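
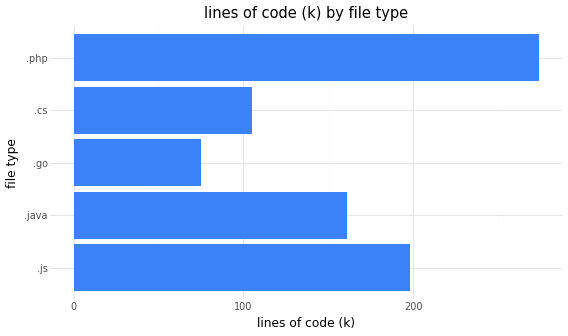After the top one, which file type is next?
.js

Top 3: .php ≈ 275, .js ≈ 200, .java ≈ 150.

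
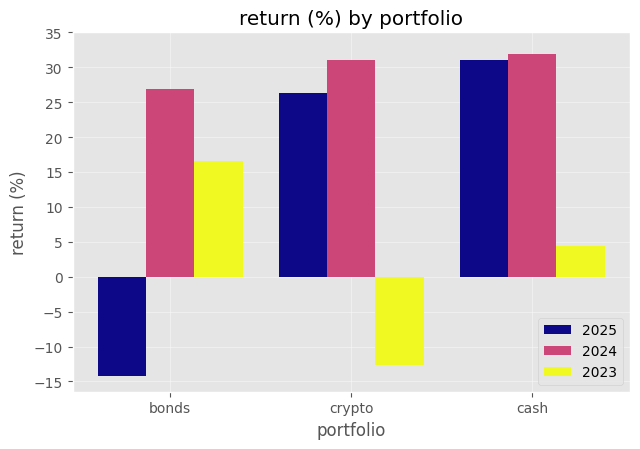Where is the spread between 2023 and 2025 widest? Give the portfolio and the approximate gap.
crypto, ≈ 40 %

crypto: 2023 ≈ -15, 2025 ≈ 25 → gap ≈ 40. Next-largest (bonds) is only ≈ 30.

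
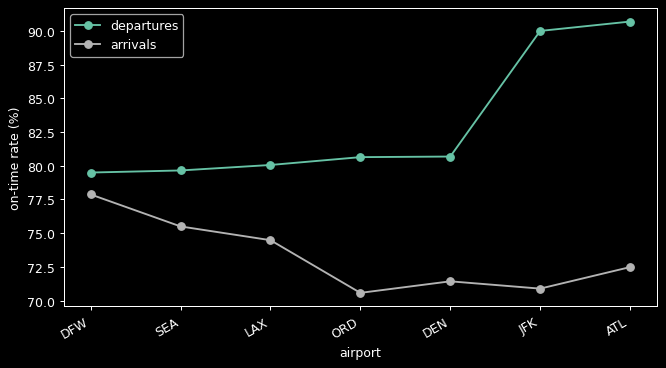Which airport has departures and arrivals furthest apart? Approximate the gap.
JFK: departures ≈ 90, arrivals ≈ 70 → gap ≈ 20. Next-largest (ATL) is only ≈ 18.

JFK, ≈ 20 %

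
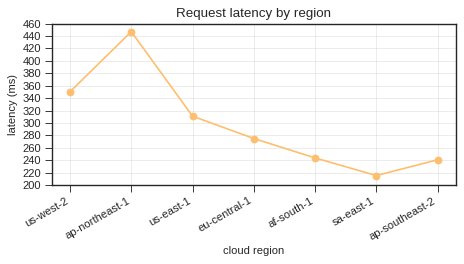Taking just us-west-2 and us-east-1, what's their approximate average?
(360 + 320) / 2 ≈ 340.

≈ 340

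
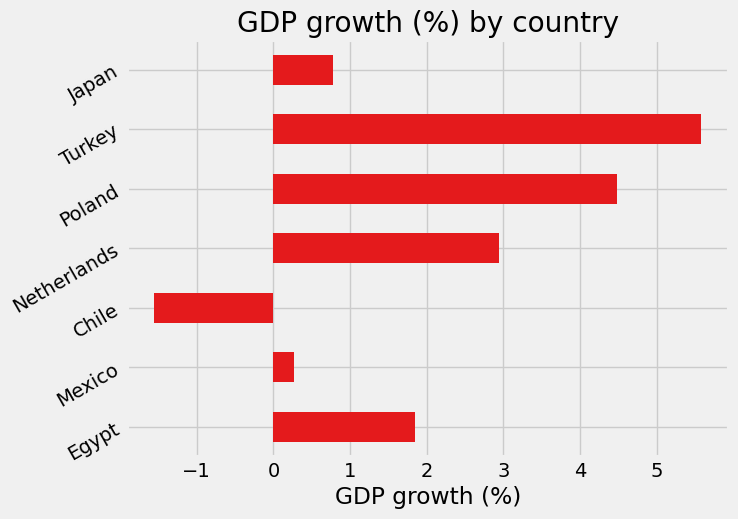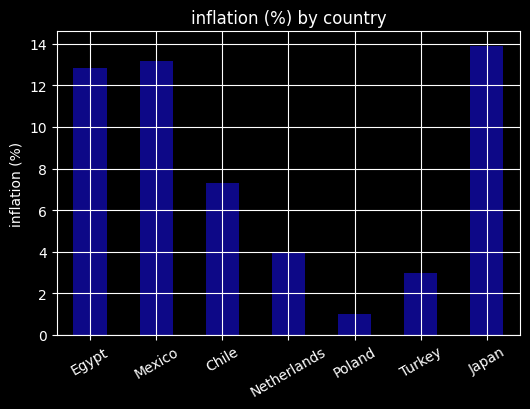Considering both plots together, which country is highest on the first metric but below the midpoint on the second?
Turkey

Chart 2 median inflation (%) ≈ 8; below-median countries: Netherlands, Poland, Turkey. Among those, Turkey has the highest GDP growth (%) (≈ 6).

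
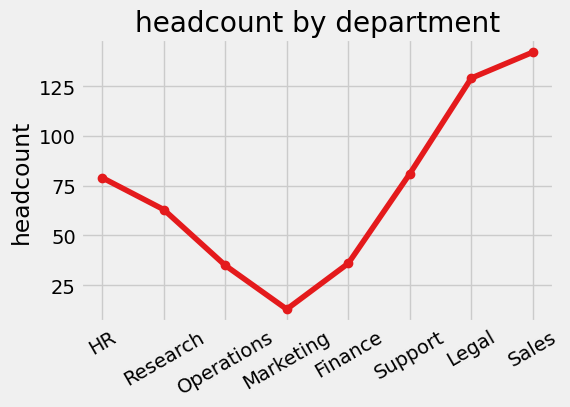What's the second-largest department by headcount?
Top 3: Sales ≈ 140, Legal ≈ 120, Support ≈ 80.

Legal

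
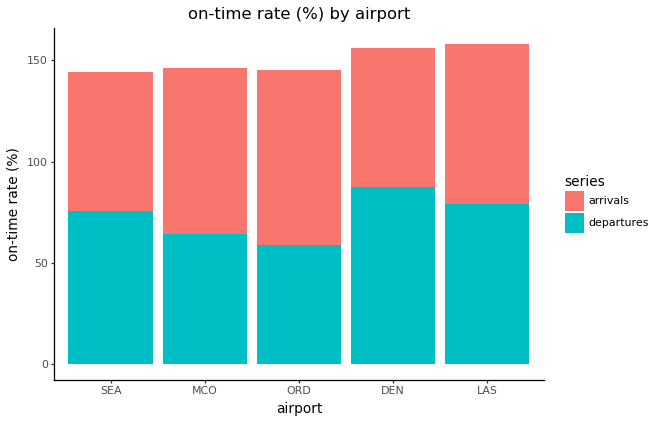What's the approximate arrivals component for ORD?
arrivals top ≈ 140, bottom ≈ 60; segment ≈ 80.

≈ 80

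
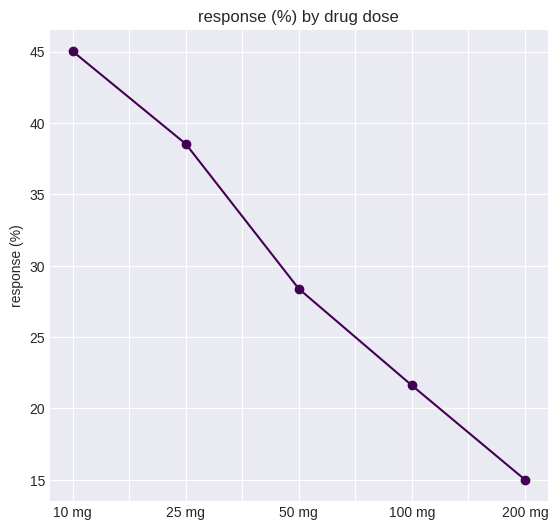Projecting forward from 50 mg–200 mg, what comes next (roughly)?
Last three: 30, 20, 15 → slope ≈ -7.5/step → next ≈ 7.5.

≈ 7.5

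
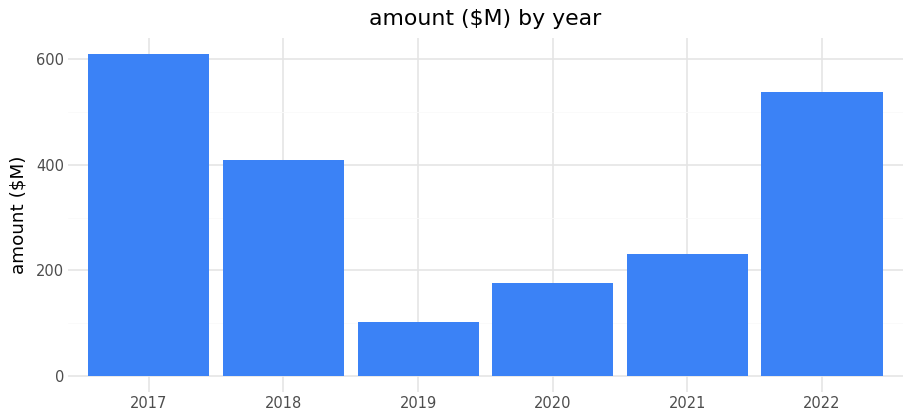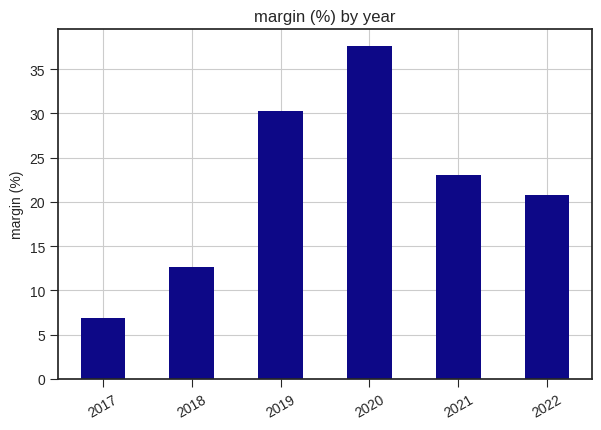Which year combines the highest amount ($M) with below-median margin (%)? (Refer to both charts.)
2017

Chart 2 median margin (%) ≈ 20; below-median years: 2017, 2018, 2022. Among those, 2017 has the highest amount ($M) (≈ 600).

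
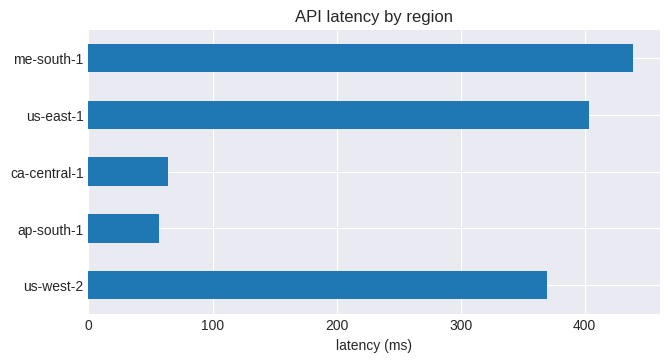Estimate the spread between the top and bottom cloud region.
Max me-south-1 ≈ 450, min ap-south-1 ≈ 50; range ≈ 400.

≈ 400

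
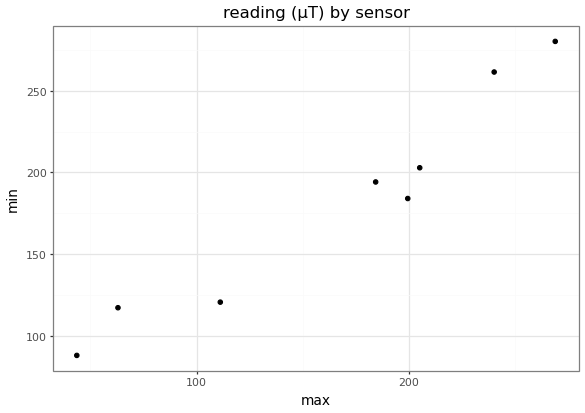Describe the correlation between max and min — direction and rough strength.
positive, strong

Points are positively correlated; strong (|r| ≈ 1.0).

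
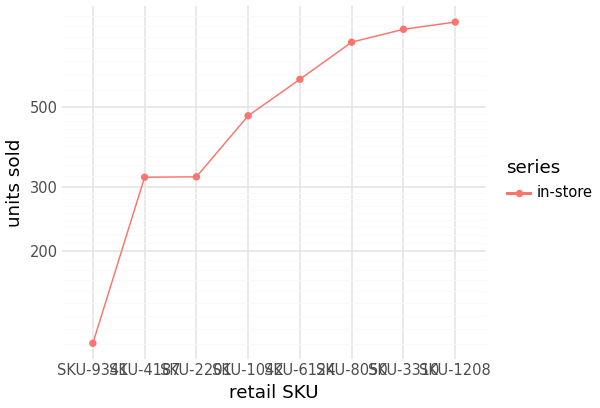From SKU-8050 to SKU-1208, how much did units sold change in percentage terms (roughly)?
≈ +12.5%

SKU-8050 ≈ 800, SKU-1208 ≈ 900; (900 − 800) / 800 ≈ +12.5%.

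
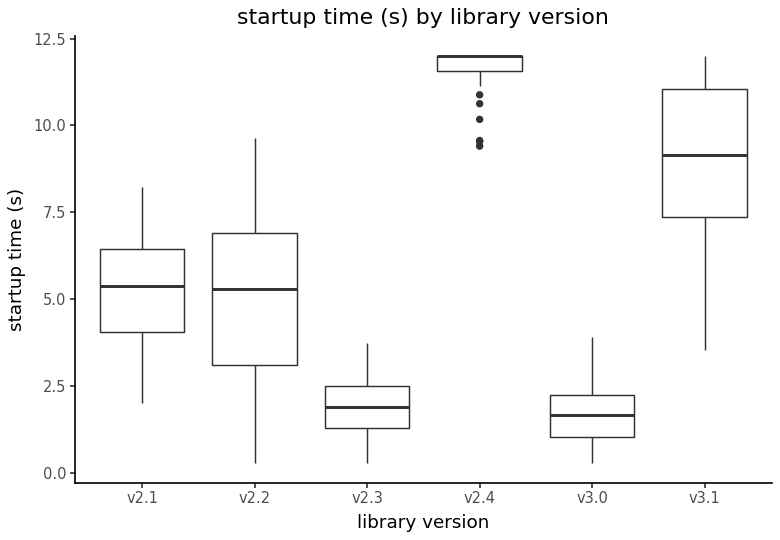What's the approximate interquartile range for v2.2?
Q3 ≈ 7, Q1 ≈ 3; IQR ≈ 4.

≈ 4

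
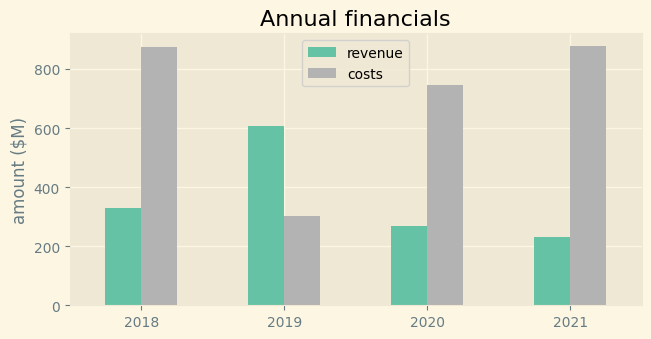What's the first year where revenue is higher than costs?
2019

2018: revenue ≈ 300 vs costs ≈ 900 (not yet); 2019: revenue ≈ 600 vs costs ≈ 300 (first crossover).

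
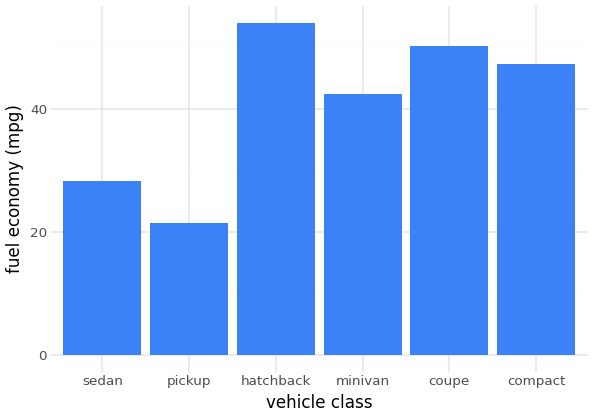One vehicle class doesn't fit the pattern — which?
pickup

pickup ≈ 20; the rest sit between ≈ 30 and ≈ 55.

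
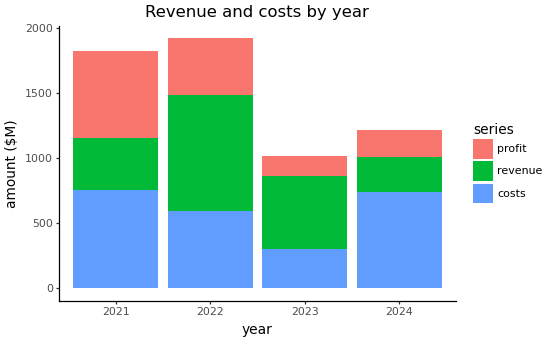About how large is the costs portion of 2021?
costs top ≈ 800, bottom ≈ 0; segment ≈ 800.

≈ 800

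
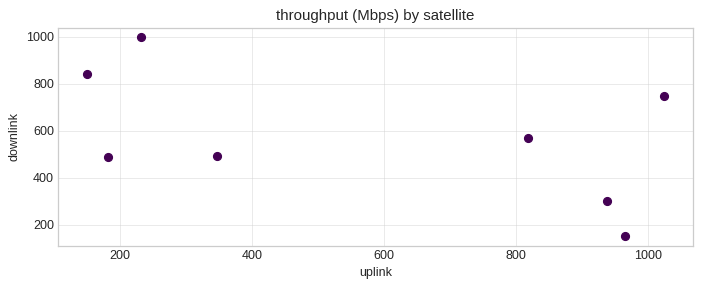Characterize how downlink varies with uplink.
negative, moderate

Points are negatively correlated; moderate (|r| ≈ 0.5).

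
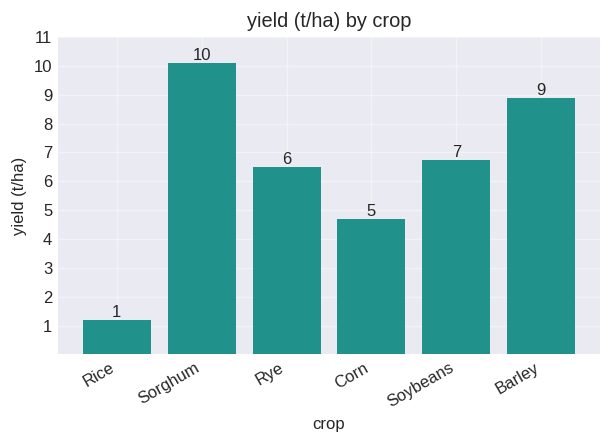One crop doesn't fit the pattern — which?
Rice

Rice ≈ 1; the rest sit between ≈ 5 and ≈ 10.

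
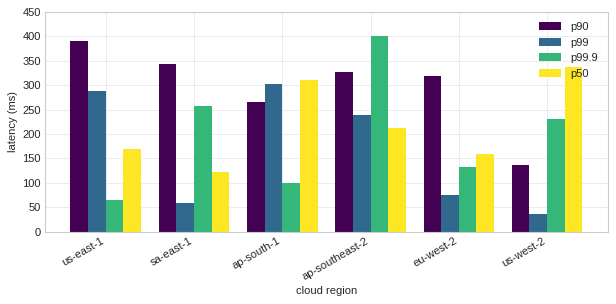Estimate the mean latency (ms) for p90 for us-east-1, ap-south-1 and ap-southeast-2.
≈ 333

(400 + 250 + 350) / 3 ≈ 333.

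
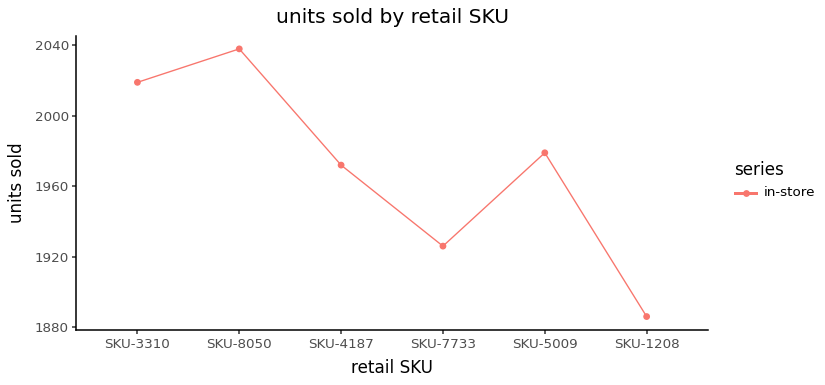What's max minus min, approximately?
≈ 160

Max SKU-8050 ≈ 2040, min SKU-1208 ≈ 1880; range ≈ 160.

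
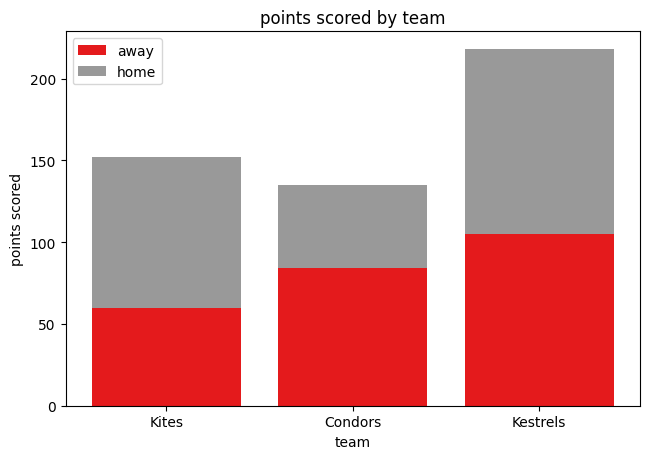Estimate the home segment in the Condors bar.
≈ 60

home top ≈ 140, bottom ≈ 80; segment ≈ 60.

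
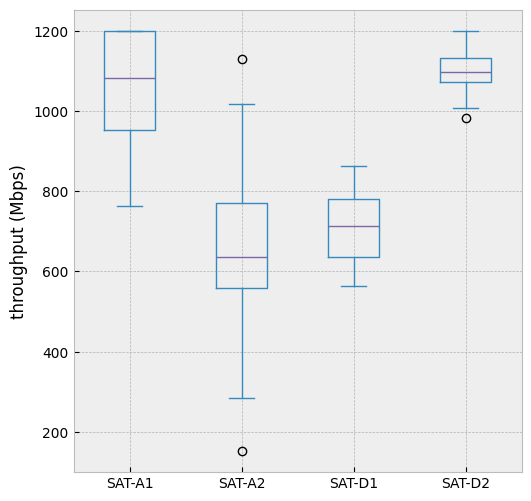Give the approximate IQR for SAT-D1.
Q3 ≈ 800, Q1 ≈ 650; IQR ≈ 150.

≈ 150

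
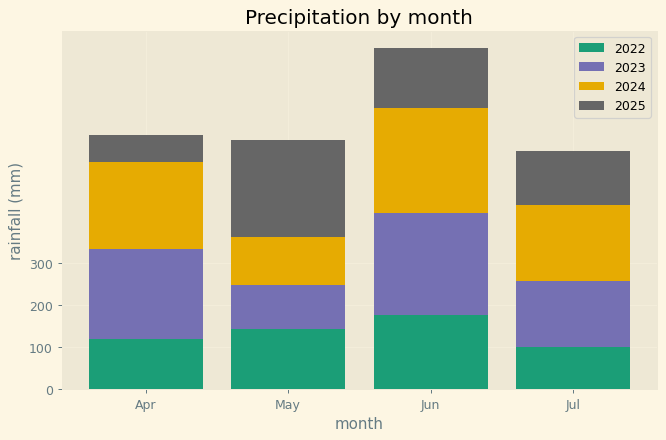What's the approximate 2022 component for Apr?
≈ 100

2022 top ≈ 100, bottom ≈ 0; segment ≈ 100.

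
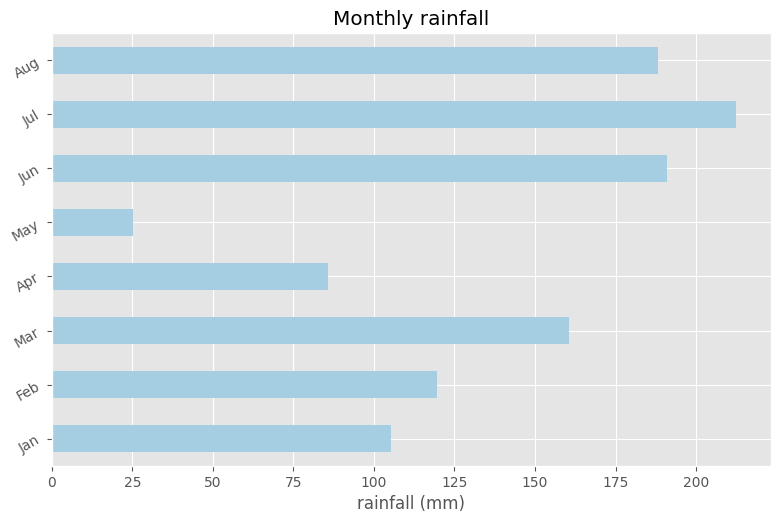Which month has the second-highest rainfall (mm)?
Top 3: Jul ≈ 220, Jun ≈ 200, Aug ≈ 180.

Jun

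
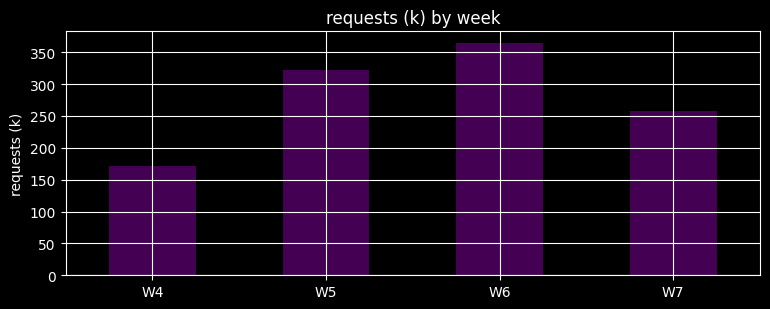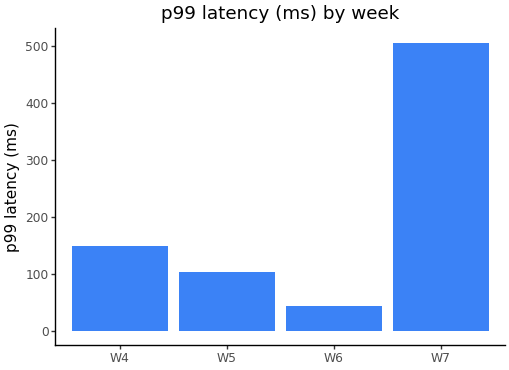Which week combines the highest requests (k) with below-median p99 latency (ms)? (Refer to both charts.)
Chart 2 median p99 latency (ms) ≈ 150; below-median weeks: W5, W6. Among those, W6 has the highest requests (k) (≈ 350).

W6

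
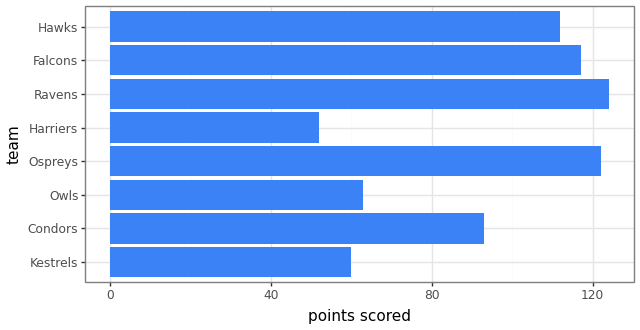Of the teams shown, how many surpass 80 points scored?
Above 80: Condors, Ospreys, Ravens, Falcons, Hawks.

5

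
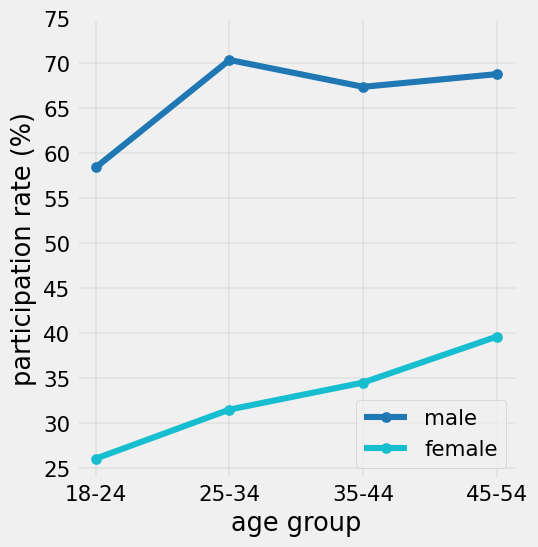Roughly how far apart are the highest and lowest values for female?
≈ 15

Max 45-54 ≈ 40, min 18-24 ≈ 25; range ≈ 15.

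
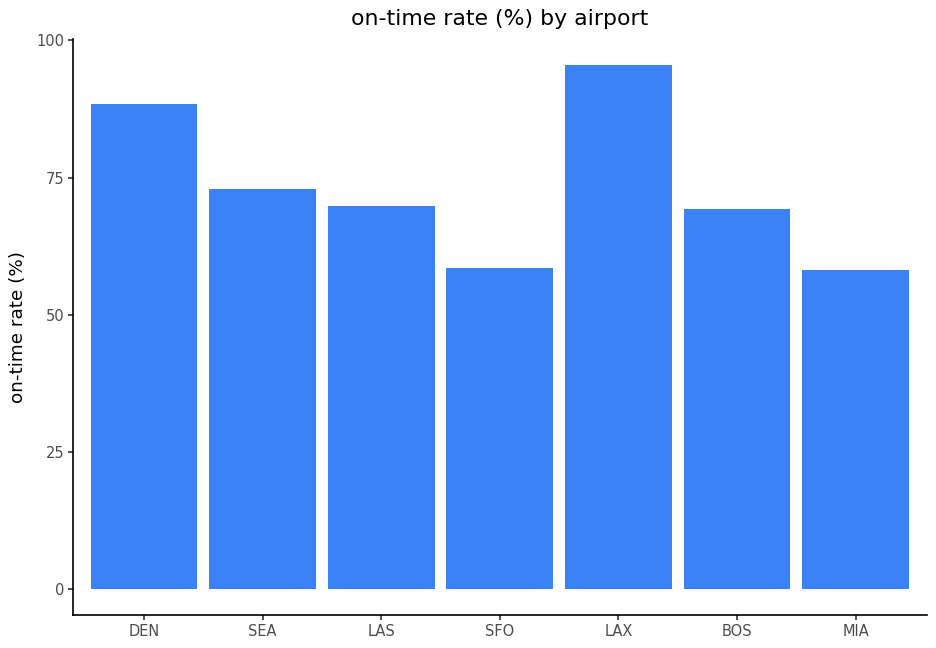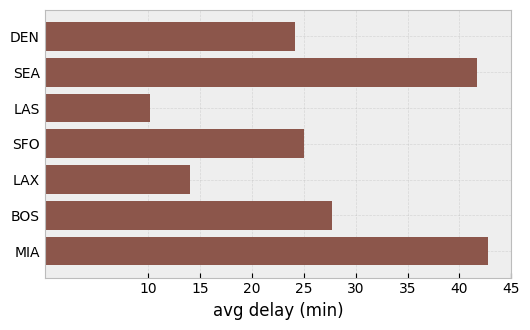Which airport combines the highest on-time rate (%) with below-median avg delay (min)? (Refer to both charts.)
LAX

Chart 2 median avg delay (min) ≈ 25; below-median airports: DEN, LAS, LAX. Among those, LAX has the highest on-time rate (%) (≈ 100).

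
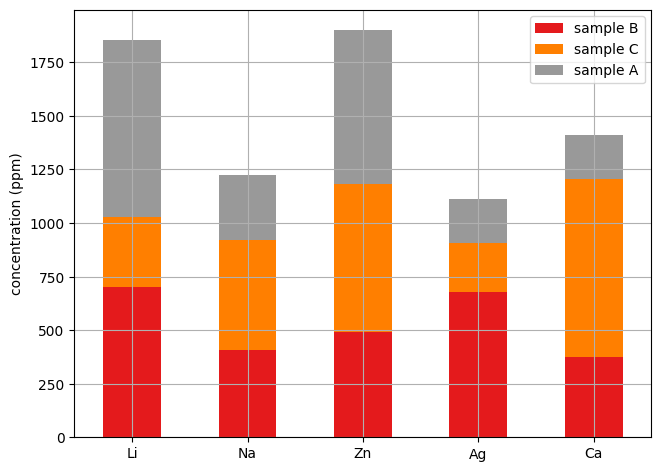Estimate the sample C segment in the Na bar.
≈ 600

sample C top ≈ 1000, bottom ≈ 400; segment ≈ 600.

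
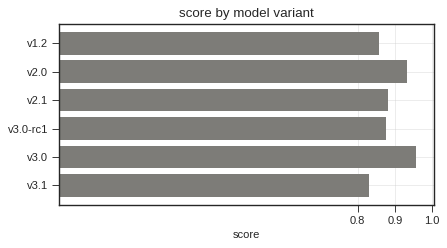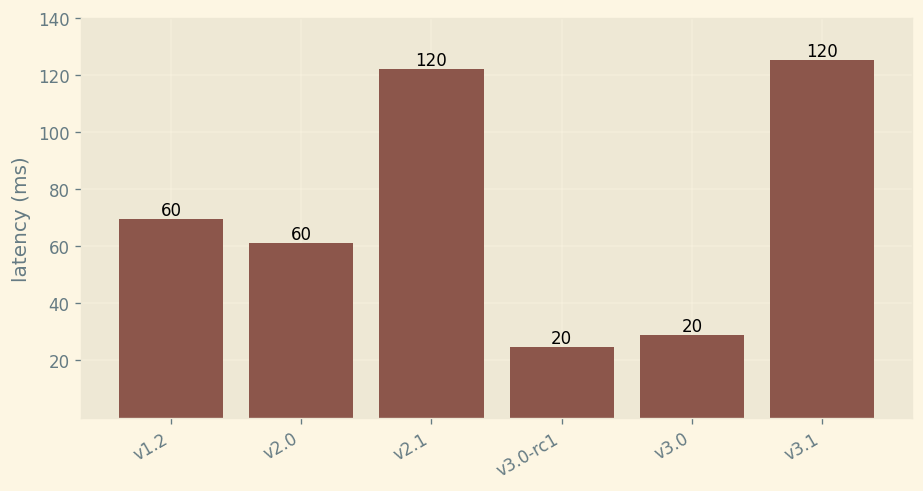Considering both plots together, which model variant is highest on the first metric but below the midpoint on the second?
v3.0

Chart 2 median latency (ms) ≈ 60; below-median model variants: v2.0, v3.0-rc1, v3.0. Among those, v3.0 has the highest score (≈ 1).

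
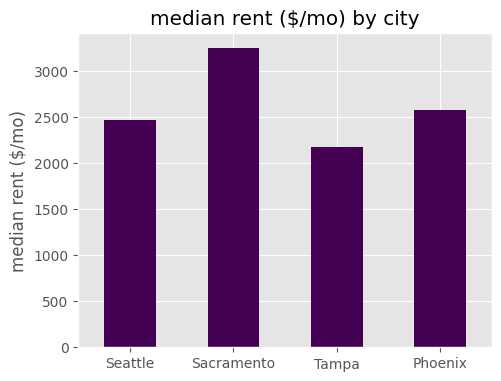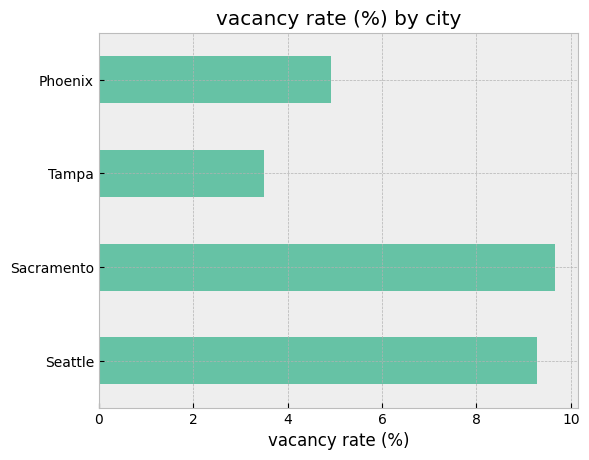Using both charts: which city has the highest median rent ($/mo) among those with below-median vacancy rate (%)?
Chart 2 median vacancy rate (%) ≈ 7; below-median cities: Tampa, Phoenix. Among those, Phoenix has the highest median rent ($/mo) (≈ 2500).

Phoenix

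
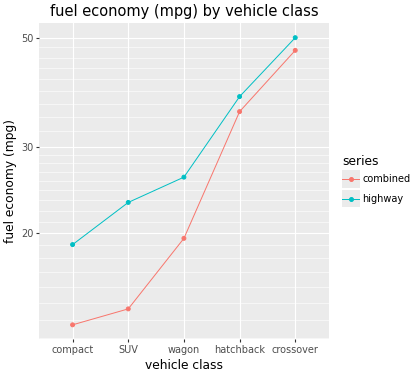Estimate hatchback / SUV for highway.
≈ 1.6×

hatchback ≈ 40, SUV ≈ 25; 40/25 ≈ 1.6.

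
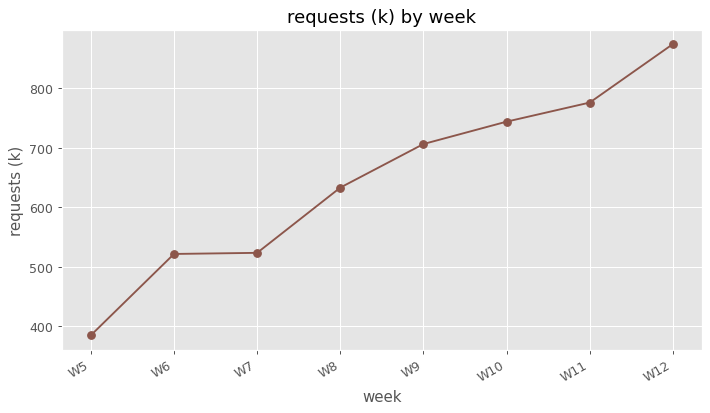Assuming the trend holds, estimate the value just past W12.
Last three: 750, 800, 850 → slope ≈ 50/step → next ≈ 900.

≈ 900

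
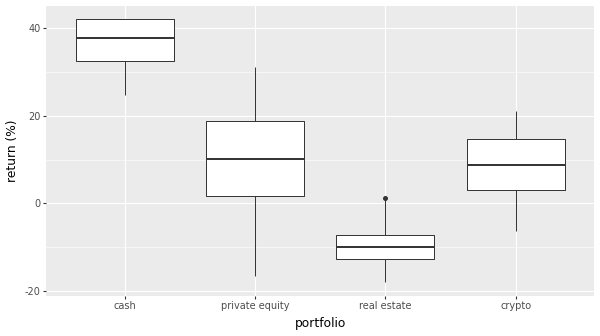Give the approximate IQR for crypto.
≈ 10

Q3 ≈ 15, Q1 ≈ 5; IQR ≈ 10.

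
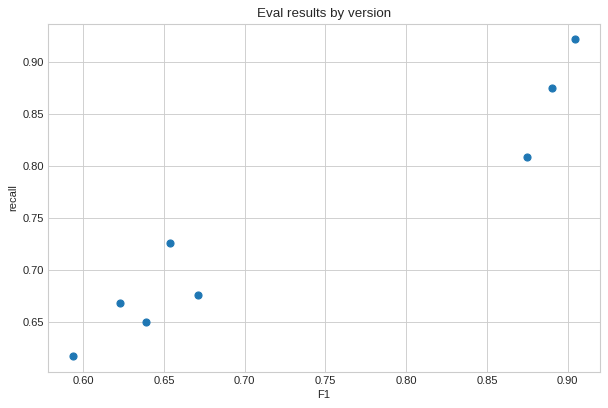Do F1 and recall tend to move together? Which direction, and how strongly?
Points are positively correlated; strong (|r| ≈ 1.0).

positive, strong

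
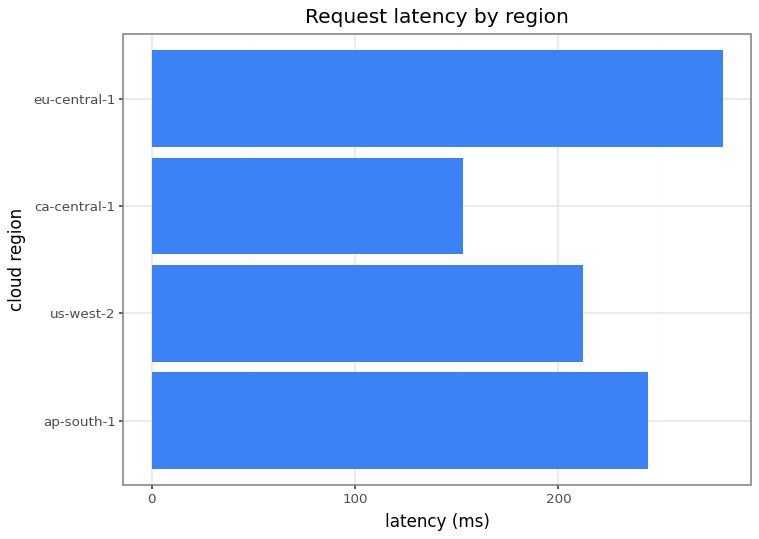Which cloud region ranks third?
Top 4: eu-central-1 ≈ 275, ap-south-1 ≈ 250, us-west-2 ≈ 200, ca-central-1 ≈ 150.

us-west-2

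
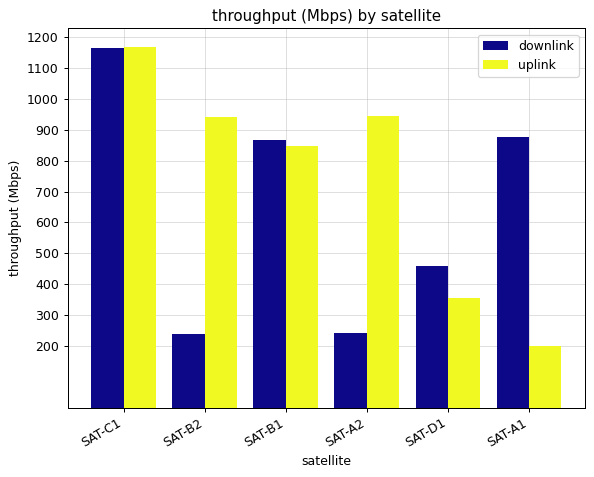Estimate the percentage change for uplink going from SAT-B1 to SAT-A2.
≈ +12.5%

SAT-B1 ≈ 800, SAT-A2 ≈ 900; (900 − 800) / 800 ≈ +12.5%.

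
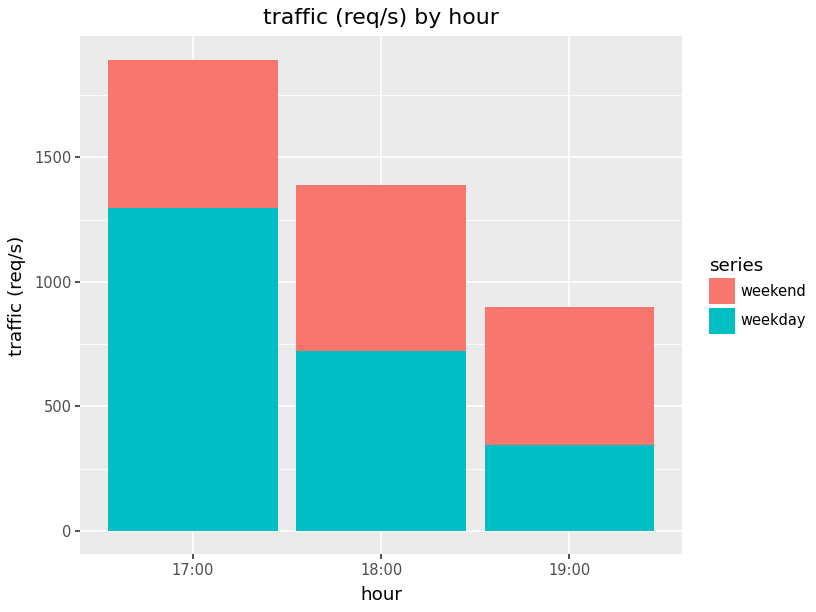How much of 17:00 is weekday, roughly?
≈ 1200

weekday top ≈ 1200, bottom ≈ 0; segment ≈ 1200.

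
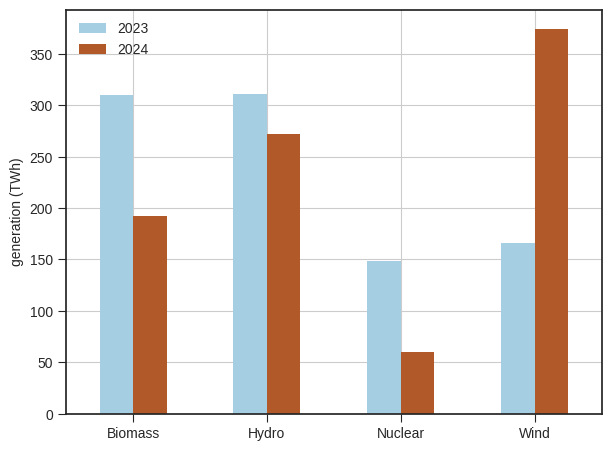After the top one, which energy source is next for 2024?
Top 3 for 2024: Wind ≈ 350, Hydro ≈ 250, Biomass ≈ 200.

Hydro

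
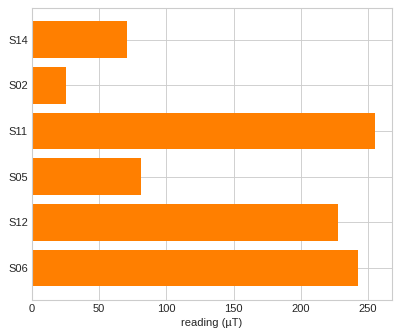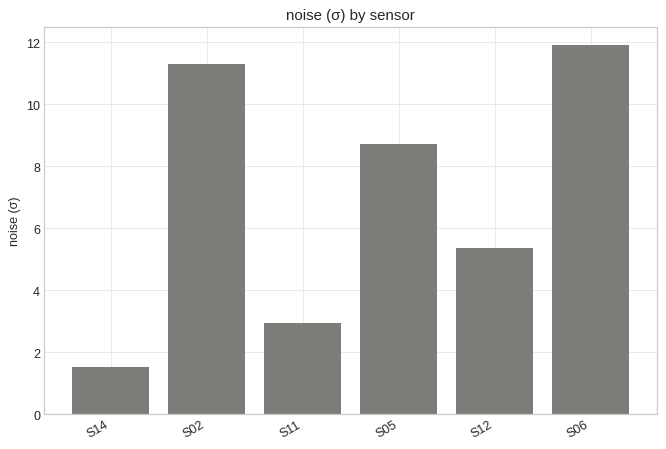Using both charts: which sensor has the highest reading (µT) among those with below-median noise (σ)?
S11

Chart 2 median noise (σ) ≈ 8; below-median sensors: S14, S11, S12. Among those, S11 has the highest reading (µT) (≈ 250).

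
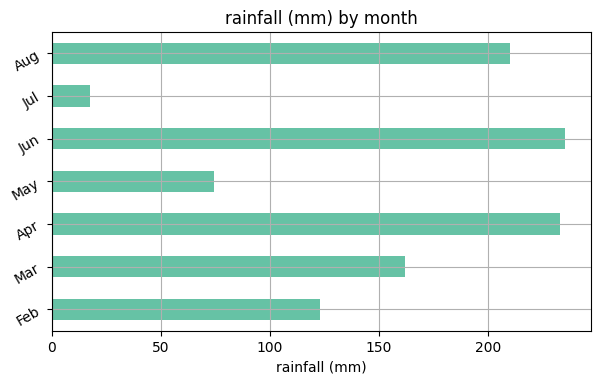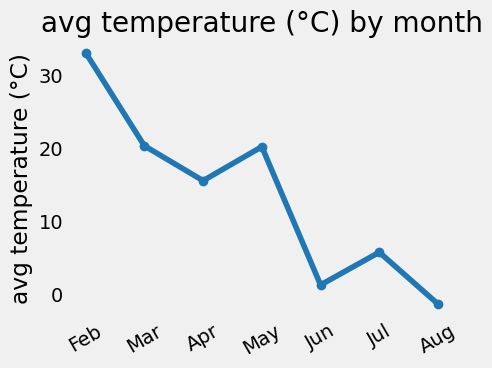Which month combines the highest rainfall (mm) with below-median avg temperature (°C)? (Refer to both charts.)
Jun

Chart 2 median avg temperature (°C) ≈ 15; below-median months: Jun, Jul, Aug. Among those, Jun has the highest rainfall (mm) (≈ 225).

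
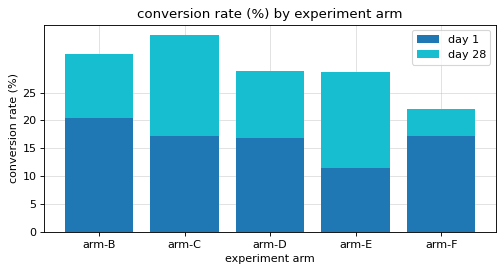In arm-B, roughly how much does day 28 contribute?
≈ 10

day 28 top ≈ 30, bottom ≈ 20; segment ≈ 10.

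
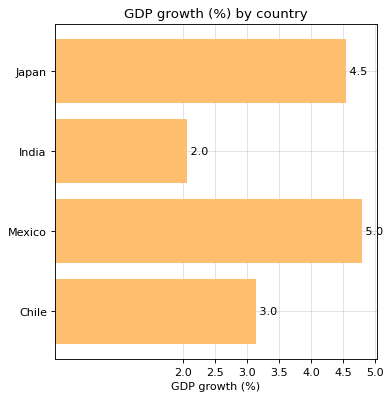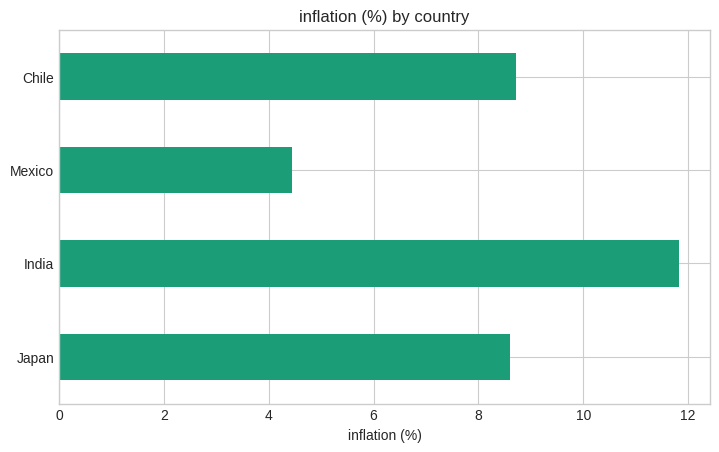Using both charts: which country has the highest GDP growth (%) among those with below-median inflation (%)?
Chart 2 median inflation (%) ≈ 8; below-median countries: Japan, Mexico. Among those, Mexico has the highest GDP growth (%) (≈ 5).

Mexico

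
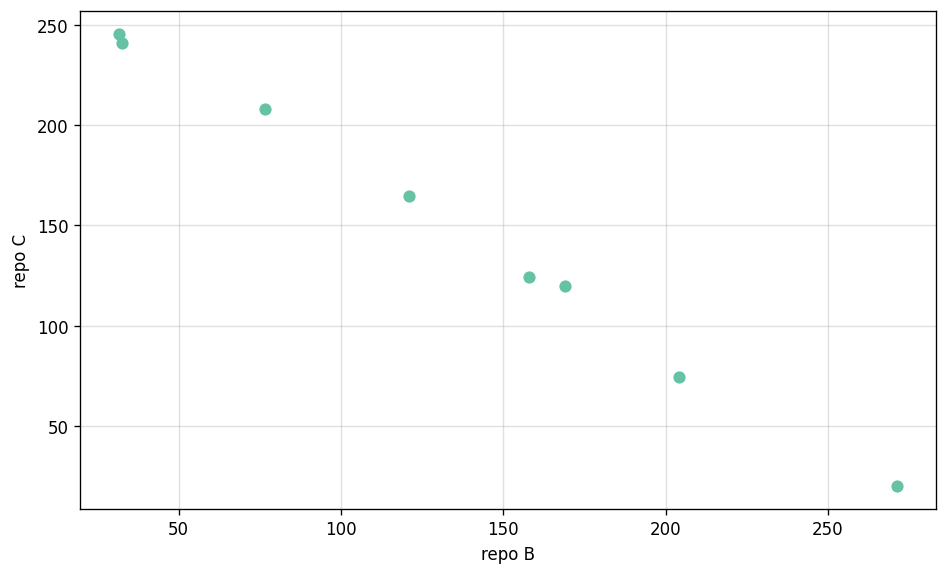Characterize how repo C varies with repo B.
negative, strong

Points are negatively correlated; strong (|r| ≈ 1.0).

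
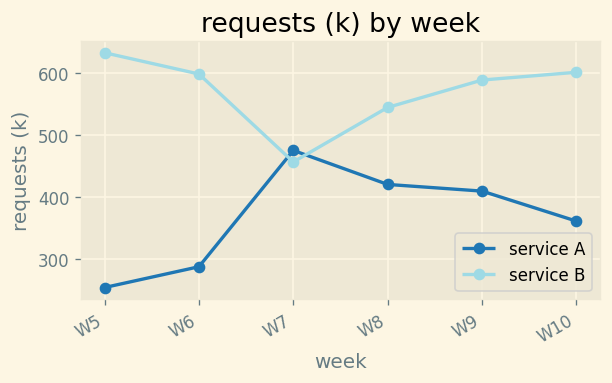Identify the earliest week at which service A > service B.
W6: service A ≈ 300 vs service B ≈ 600 (not yet); W7: service A ≈ 500 vs service B ≈ 450 (first crossover).

W7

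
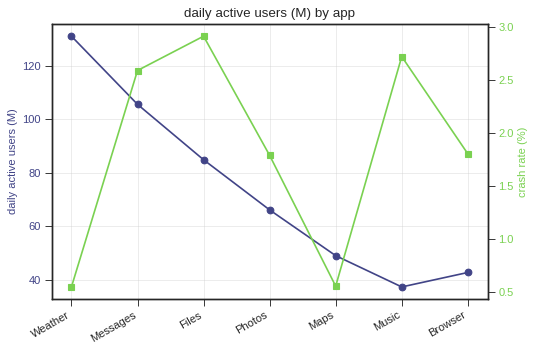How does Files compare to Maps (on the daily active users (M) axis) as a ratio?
≈ 1.6×

Files ≈ 80, Maps ≈ 50; 80/50 ≈ 1.6.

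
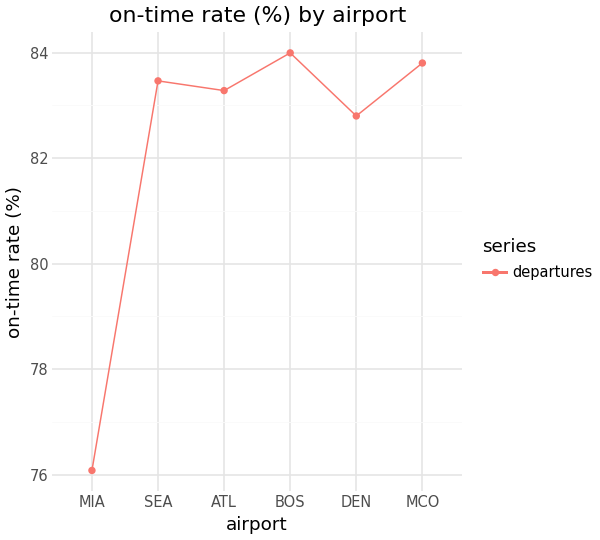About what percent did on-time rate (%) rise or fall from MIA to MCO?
≈ +10.5%

MIA ≈ 76, MCO ≈ 84; (84 − 76) / 76 ≈ +10.5%.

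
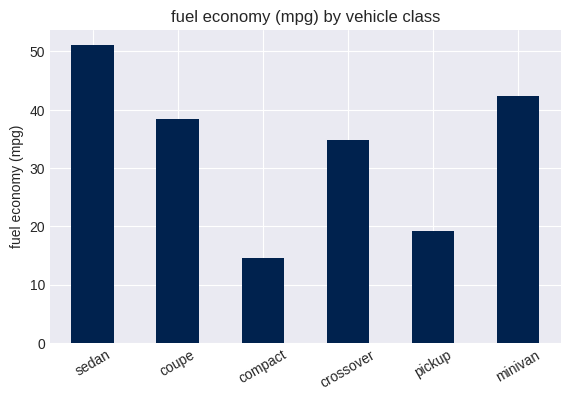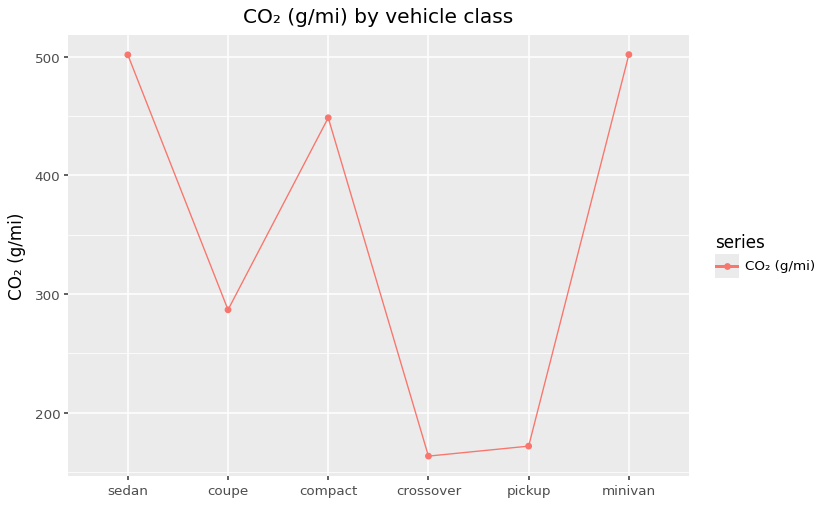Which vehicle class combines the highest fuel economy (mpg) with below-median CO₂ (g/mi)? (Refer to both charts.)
Chart 2 median CO₂ (g/mi) ≈ 350; below-median vehicle classes: coupe, crossover, pickup. Among those, coupe has the highest fuel economy (mpg) (≈ 40).

coupe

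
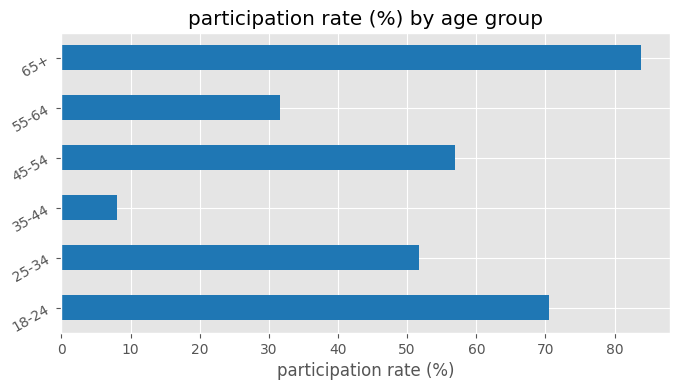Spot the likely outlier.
35-44

35-44 ≈ 10; the rest sit between ≈ 30 and ≈ 80.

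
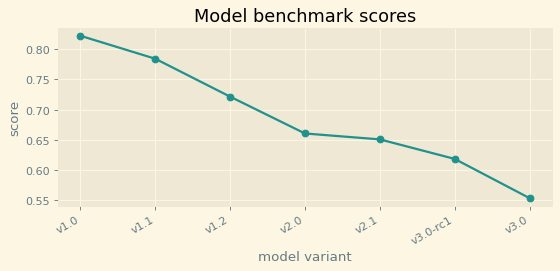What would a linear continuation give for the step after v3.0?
≈ 0.5

Last three: 0.65, 0.60, 0.55 → slope ≈ -0.05/step → next ≈ 0.5.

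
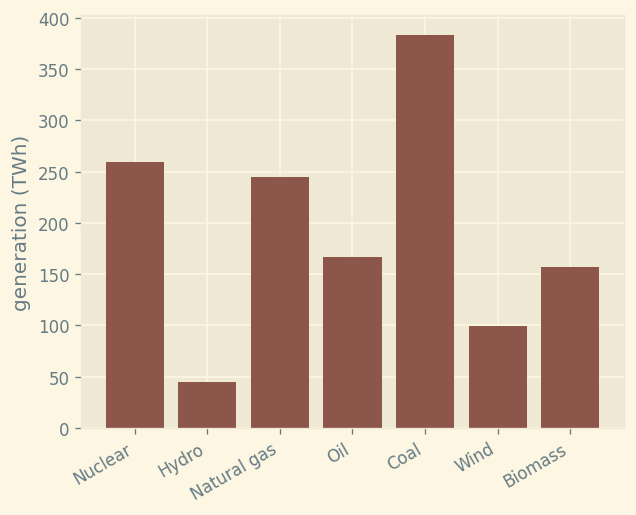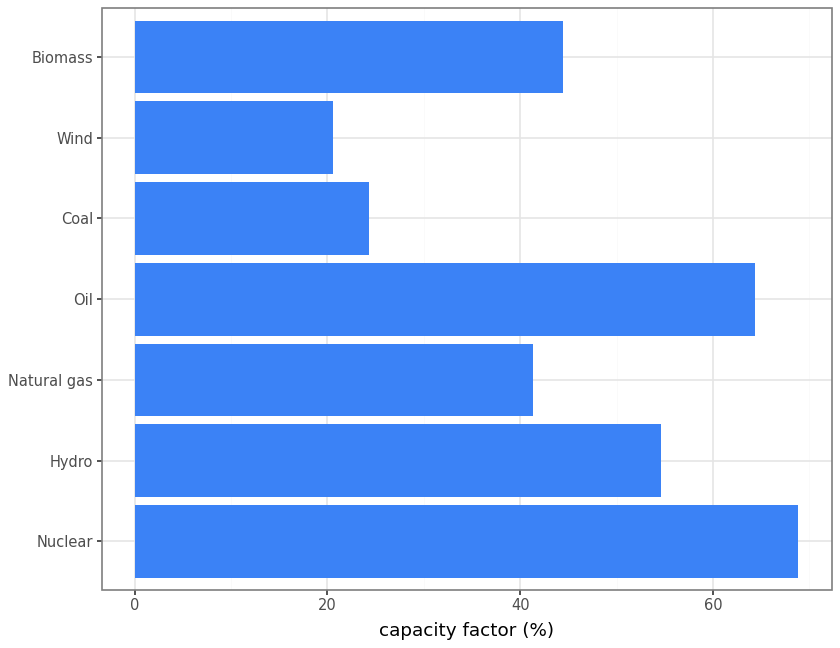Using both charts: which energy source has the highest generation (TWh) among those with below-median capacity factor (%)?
Coal

Chart 2 median capacity factor (%) ≈ 40; below-median energy sources: Natural gas, Coal, Wind. Among those, Coal has the highest generation (TWh) (≈ 400).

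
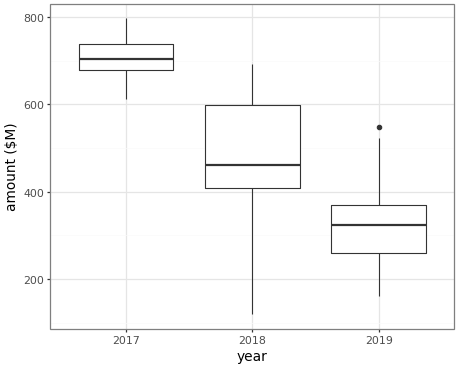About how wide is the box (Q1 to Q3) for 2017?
Q3 ≈ 750, Q1 ≈ 700; IQR ≈ 50.

≈ 50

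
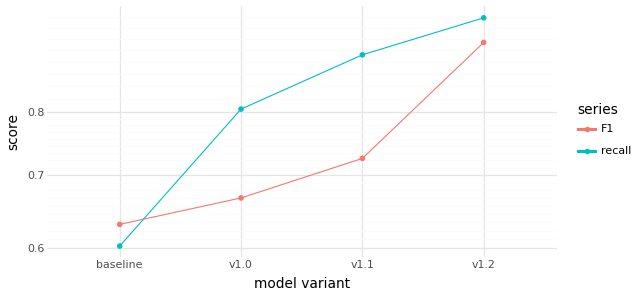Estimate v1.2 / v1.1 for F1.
≈ 1.27×

v1.2 ≈ 0.95, v1.1 ≈ 0.75; 0.95/0.75 ≈ 1.27.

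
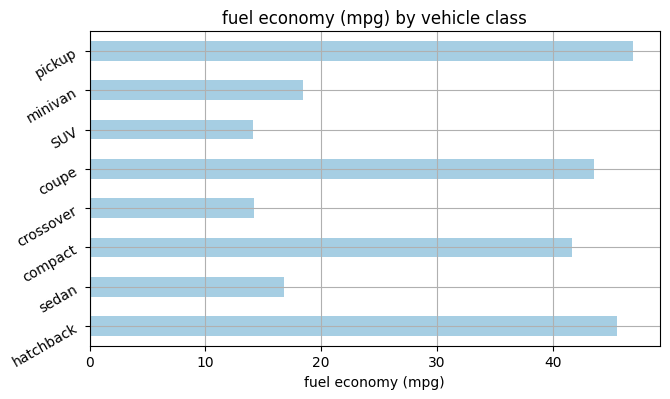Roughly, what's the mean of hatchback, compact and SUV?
(45 + 40 + 15) / 3 ≈ 33.

≈ 33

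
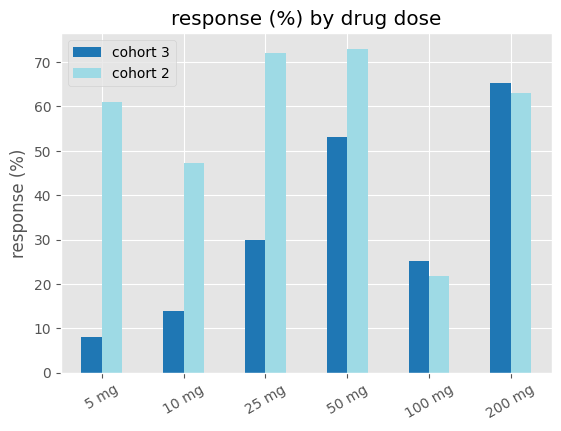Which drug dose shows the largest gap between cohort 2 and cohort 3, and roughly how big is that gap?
5 mg, ≈ 50 %

5 mg: cohort 2 ≈ 60, cohort 3 ≈ 10 → gap ≈ 50. Next-largest (25 mg) is only ≈ 40.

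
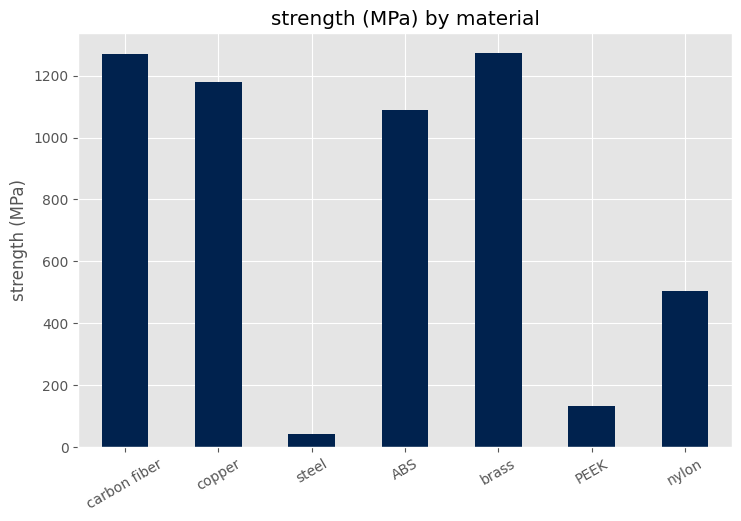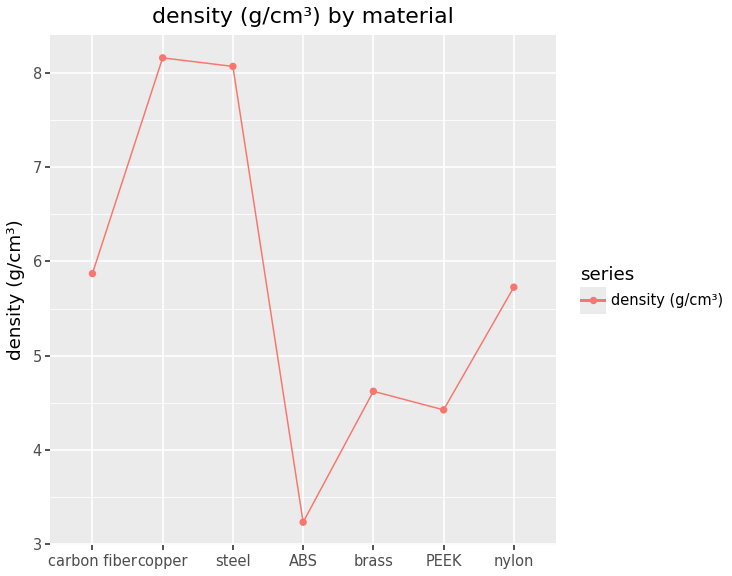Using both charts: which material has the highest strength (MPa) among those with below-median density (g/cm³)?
brass

Chart 2 median density (g/cm³) ≈ 6; below-median materials: ABS, brass, PEEK. Among those, brass has the highest strength (MPa) (≈ 1200).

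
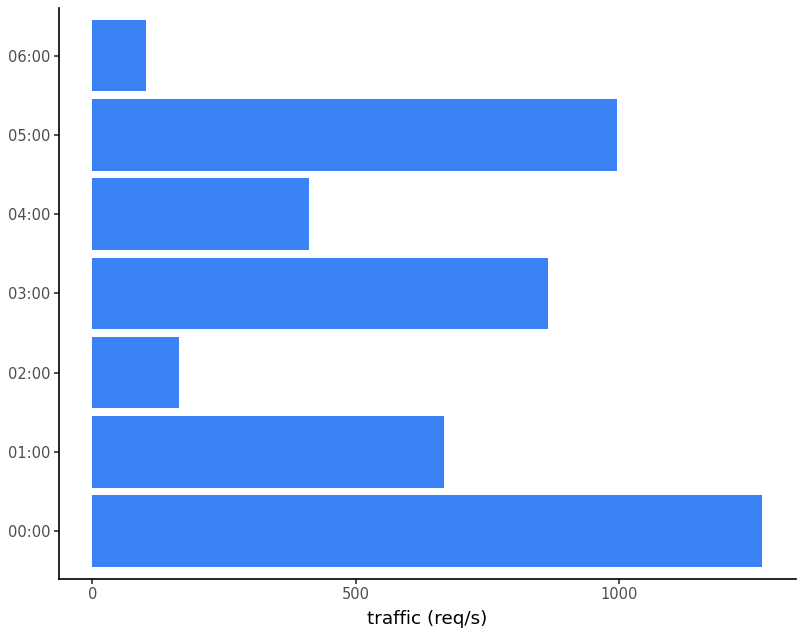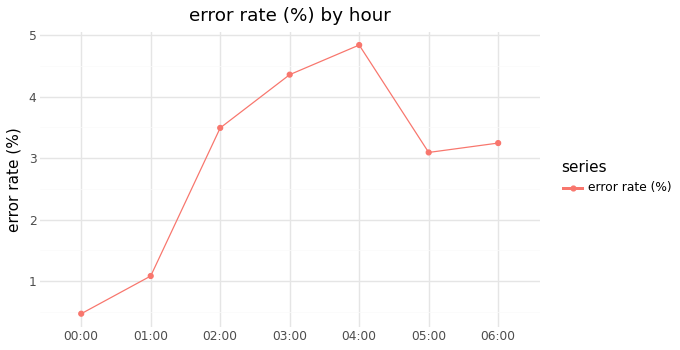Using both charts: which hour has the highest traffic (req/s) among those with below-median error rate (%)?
00:00

Chart 2 median error rate (%) ≈ 3; below-median hours: 00:00, 01:00, 05:00. Among those, 00:00 has the highest traffic (req/s) (≈ 1200).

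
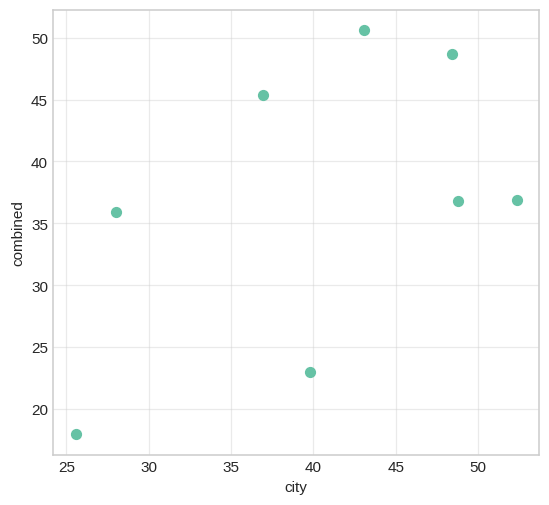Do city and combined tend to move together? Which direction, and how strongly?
positive, moderate

Points are positively correlated; moderate (|r| ≈ 0.5).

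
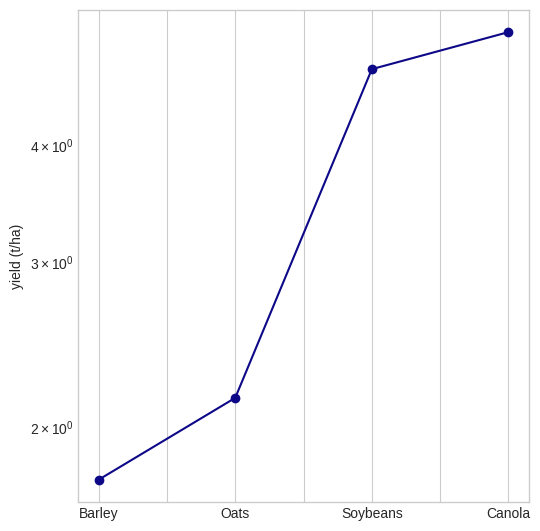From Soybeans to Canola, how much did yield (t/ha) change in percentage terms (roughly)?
≈ +10%

Soybeans ≈ 5.0, Canola ≈ 5.5; (5.5 − 5.0) / 5.0 ≈ +10%.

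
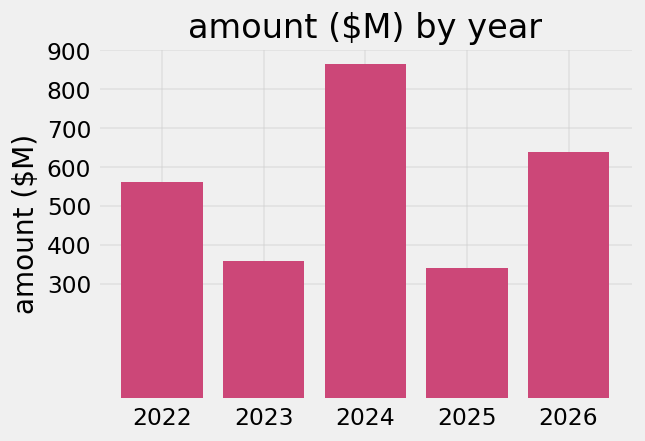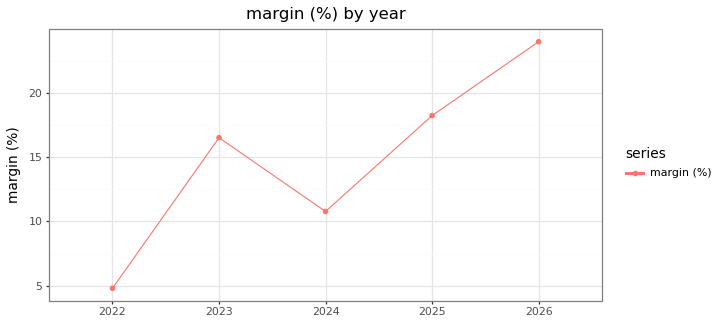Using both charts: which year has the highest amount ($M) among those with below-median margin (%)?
2024

Chart 2 median margin (%) ≈ 15; below-median years: 2022, 2024. Among those, 2024 has the highest amount ($M) (≈ 900).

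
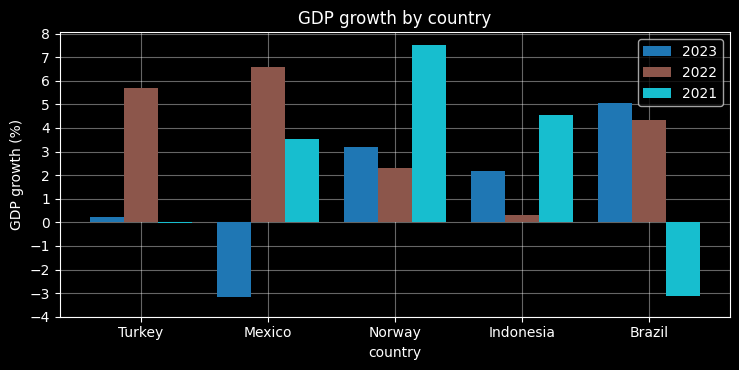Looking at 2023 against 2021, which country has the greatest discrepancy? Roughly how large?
Brazil, ≈ 8 %

Brazil: 2023 ≈ 5, 2021 ≈ -3 → gap ≈ 8. Next-largest (Mexico) is only ≈ 7.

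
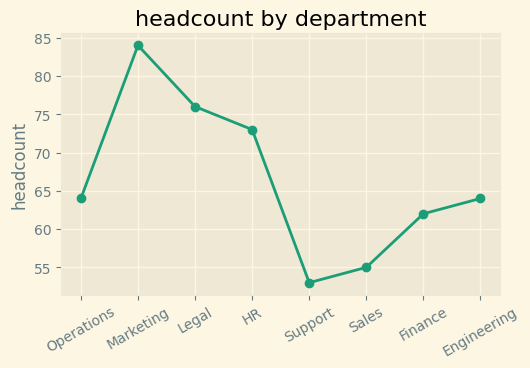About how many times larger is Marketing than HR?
≈ 1.13×

Marketing ≈ 85, HR ≈ 75; 85/75 ≈ 1.13.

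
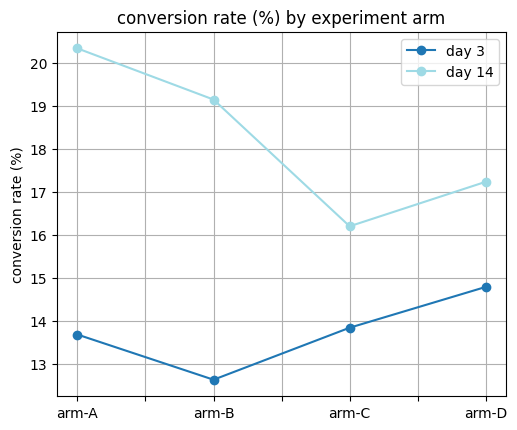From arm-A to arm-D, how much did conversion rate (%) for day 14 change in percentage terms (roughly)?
arm-A ≈ 20, arm-D ≈ 17; (17 − 20) / 20 ≈ -15%.

≈ -15%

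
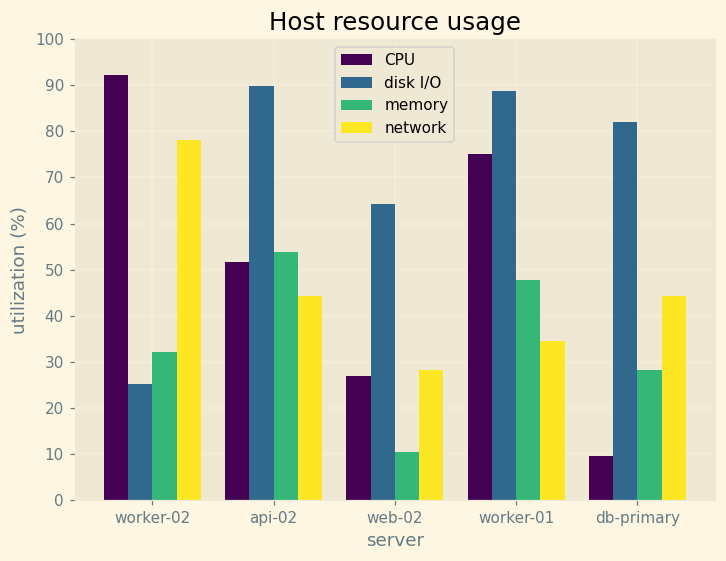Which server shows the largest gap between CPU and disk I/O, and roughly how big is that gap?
db-primary: CPU ≈ 10, disk I/O ≈ 80 → gap ≈ 70. Next-largest (worker-02) is only ≈ 60.

db-primary, ≈ 70 %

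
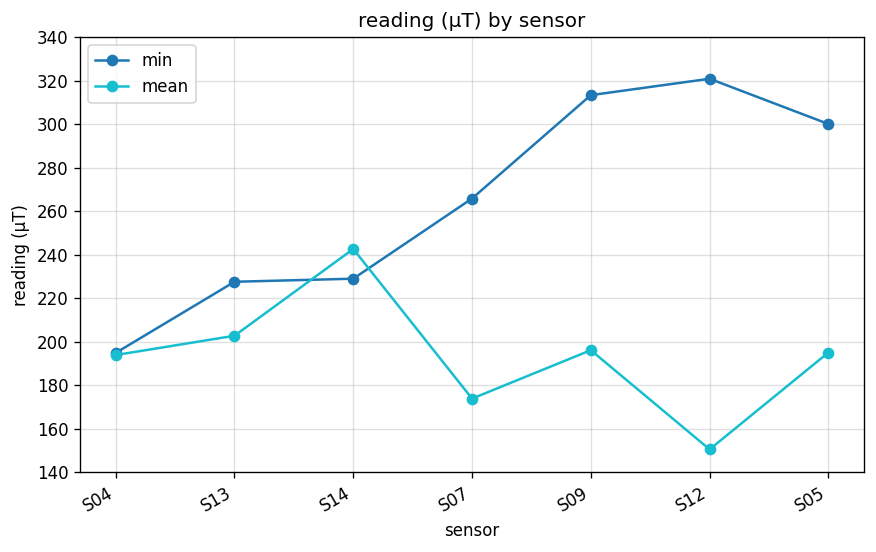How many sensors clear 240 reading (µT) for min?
Above 240: S07, S09, S12, S05.

4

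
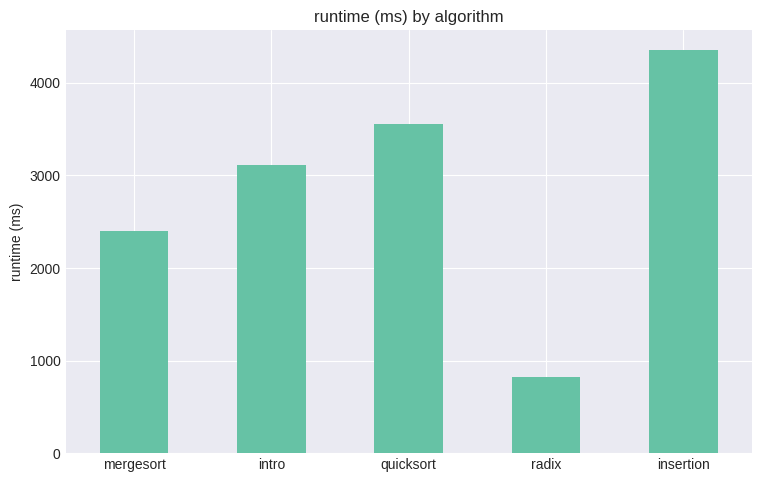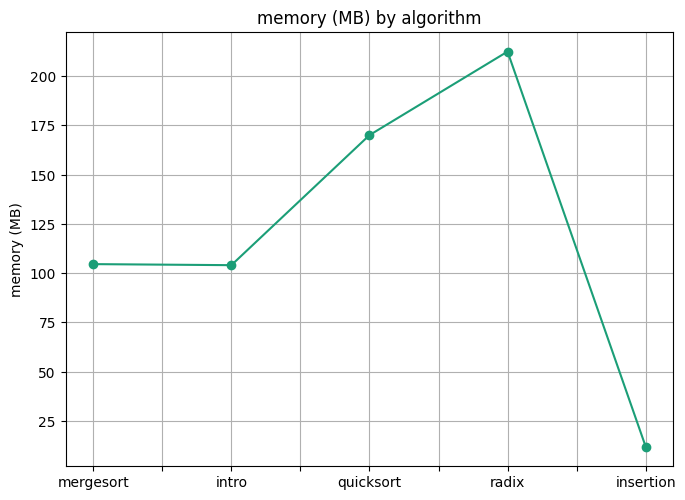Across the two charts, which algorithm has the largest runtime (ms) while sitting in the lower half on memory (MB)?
Chart 2 median memory (MB) ≈ 100; below-median algorithms: intro, insertion. Among those, insertion has the highest runtime (ms) (≈ 4500).

insertion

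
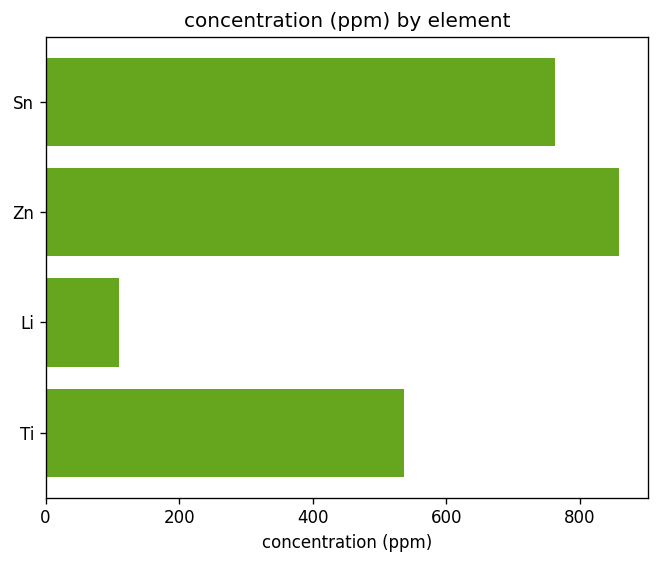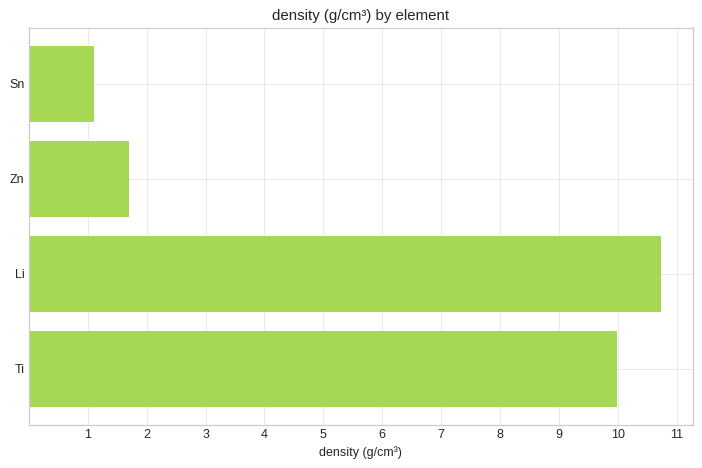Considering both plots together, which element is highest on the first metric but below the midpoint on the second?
Chart 2 median density (g/cm³) ≈ 6; below-median elements: Sn, Zn. Among those, Zn has the highest concentration (ppm) (≈ 900).

Zn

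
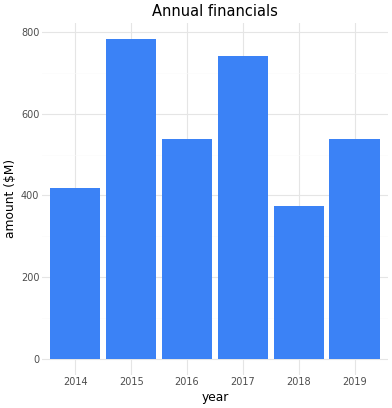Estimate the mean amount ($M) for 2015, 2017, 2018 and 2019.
≈ 600

(800 + 700 + 400 + 500) / 4 ≈ 600.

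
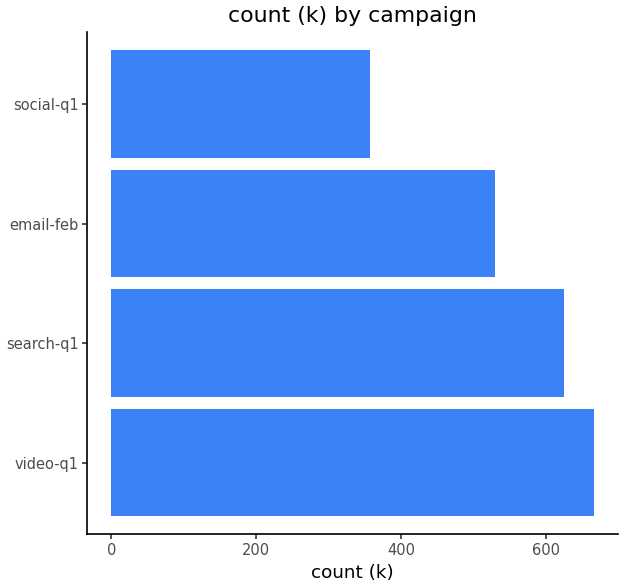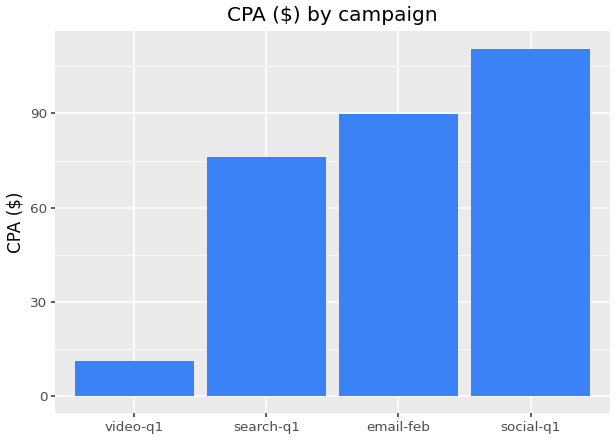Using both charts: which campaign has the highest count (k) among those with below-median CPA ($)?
Chart 2 median CPA ($) ≈ 80; below-median campaigns: video-q1, search-q1. Among those, video-q1 has the highest count (k) (≈ 700).

video-q1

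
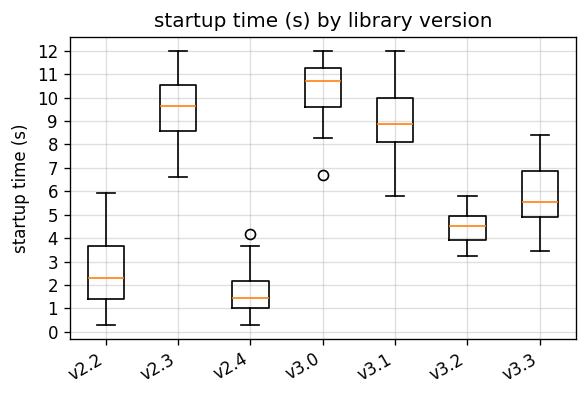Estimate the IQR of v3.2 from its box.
Q3 ≈ 5, Q1 ≈ 4; IQR ≈ 1.

≈ 1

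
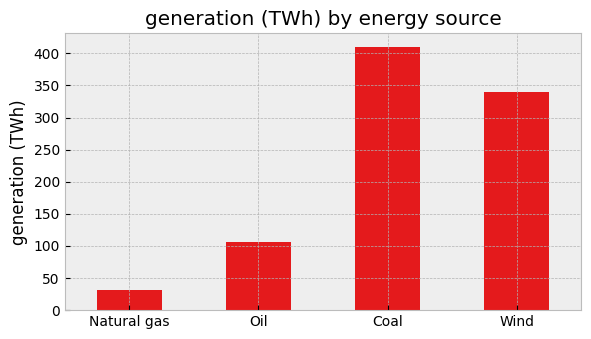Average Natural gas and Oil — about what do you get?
(50 + 100) / 2 ≈ 75.

≈ 75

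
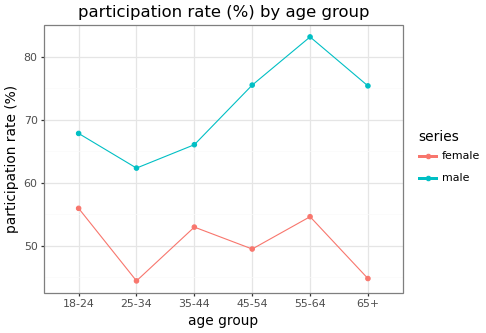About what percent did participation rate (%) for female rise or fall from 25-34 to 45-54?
25-34 ≈ 45, 45-54 ≈ 50; (50 − 45) / 45 ≈ +11.1%.

≈ +11.1%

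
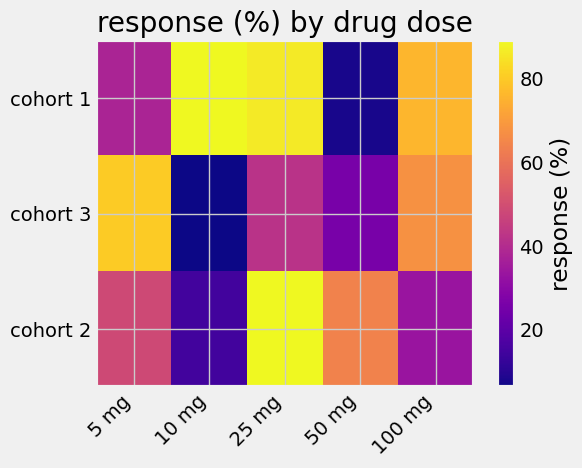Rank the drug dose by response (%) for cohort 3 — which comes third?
25 mg

Top 4 for cohort 3: 5 mg ≈ 80, 100 mg ≈ 70, 25 mg ≈ 40, 50 mg ≈ 30.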